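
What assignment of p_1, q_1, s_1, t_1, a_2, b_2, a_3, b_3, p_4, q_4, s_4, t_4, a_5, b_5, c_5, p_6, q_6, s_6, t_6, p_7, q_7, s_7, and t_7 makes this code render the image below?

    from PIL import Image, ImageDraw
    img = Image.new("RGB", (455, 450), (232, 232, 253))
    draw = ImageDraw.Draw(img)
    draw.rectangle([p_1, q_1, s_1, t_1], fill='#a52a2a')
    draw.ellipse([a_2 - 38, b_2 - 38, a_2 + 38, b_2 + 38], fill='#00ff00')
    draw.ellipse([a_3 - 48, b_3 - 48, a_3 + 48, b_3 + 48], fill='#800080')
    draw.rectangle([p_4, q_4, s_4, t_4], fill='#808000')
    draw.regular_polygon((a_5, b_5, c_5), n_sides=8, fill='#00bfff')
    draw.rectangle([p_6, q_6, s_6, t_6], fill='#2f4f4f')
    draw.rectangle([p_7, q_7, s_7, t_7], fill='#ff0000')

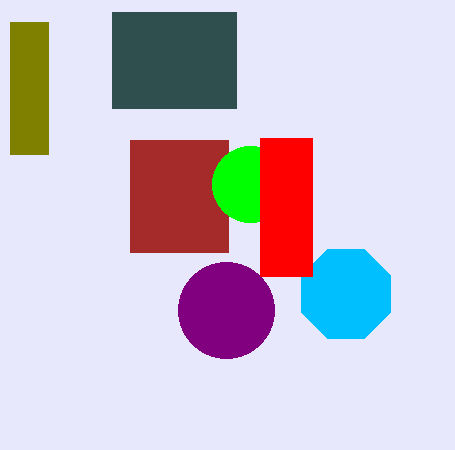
p_1 = 130
q_1 = 140
s_1 = 228
t_1 = 252
a_2 = 250
b_2 = 184
a_3 = 226
b_3 = 310
p_4 = 10
q_4 = 22
s_4 = 48
t_4 = 154
a_5 = 346
b_5 = 294
c_5 = 48
p_6 = 112
q_6 = 12
s_6 = 236
t_6 = 108
p_7 = 260
q_7 = 138
s_7 = 312
t_7 = 276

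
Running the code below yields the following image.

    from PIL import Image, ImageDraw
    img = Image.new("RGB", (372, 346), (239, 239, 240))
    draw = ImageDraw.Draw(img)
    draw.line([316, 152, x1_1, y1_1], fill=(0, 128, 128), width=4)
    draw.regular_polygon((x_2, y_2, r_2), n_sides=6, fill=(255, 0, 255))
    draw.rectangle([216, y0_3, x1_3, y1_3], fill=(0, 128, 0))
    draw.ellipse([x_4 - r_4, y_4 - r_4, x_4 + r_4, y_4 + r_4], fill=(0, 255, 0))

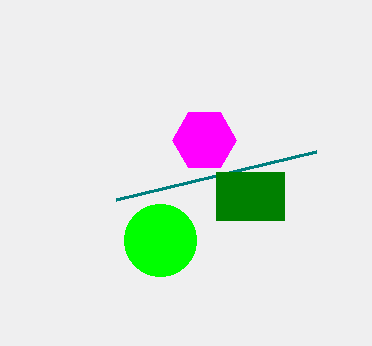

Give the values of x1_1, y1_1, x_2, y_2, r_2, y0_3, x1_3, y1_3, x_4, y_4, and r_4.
x1_1 = 116, y1_1 = 200, x_2 = 204, y_2 = 140, r_2 = 32, y0_3 = 172, x1_3 = 284, y1_3 = 220, x_4 = 160, y_4 = 240, r_4 = 36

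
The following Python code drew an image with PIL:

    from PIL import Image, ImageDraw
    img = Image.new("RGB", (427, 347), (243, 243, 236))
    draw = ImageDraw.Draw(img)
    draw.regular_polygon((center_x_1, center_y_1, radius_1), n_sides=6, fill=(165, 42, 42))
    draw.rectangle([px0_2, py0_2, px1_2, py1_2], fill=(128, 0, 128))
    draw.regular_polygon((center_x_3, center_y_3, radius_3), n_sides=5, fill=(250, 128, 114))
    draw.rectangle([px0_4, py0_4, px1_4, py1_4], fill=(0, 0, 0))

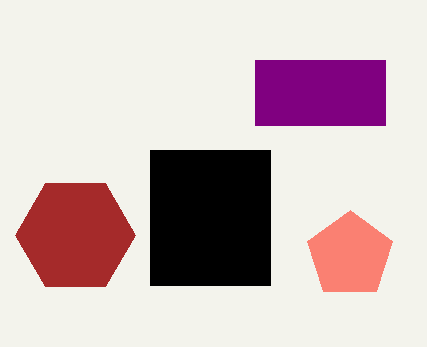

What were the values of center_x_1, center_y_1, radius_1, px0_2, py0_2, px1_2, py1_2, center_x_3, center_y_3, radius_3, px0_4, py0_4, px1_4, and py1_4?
center_x_1 = 75; center_y_1 = 235; radius_1 = 60; px0_2 = 255; py0_2 = 60; px1_2 = 385; py1_2 = 125; center_x_3 = 350; center_y_3 = 255; radius_3 = 45; px0_4 = 150; py0_4 = 150; px1_4 = 270; py1_4 = 285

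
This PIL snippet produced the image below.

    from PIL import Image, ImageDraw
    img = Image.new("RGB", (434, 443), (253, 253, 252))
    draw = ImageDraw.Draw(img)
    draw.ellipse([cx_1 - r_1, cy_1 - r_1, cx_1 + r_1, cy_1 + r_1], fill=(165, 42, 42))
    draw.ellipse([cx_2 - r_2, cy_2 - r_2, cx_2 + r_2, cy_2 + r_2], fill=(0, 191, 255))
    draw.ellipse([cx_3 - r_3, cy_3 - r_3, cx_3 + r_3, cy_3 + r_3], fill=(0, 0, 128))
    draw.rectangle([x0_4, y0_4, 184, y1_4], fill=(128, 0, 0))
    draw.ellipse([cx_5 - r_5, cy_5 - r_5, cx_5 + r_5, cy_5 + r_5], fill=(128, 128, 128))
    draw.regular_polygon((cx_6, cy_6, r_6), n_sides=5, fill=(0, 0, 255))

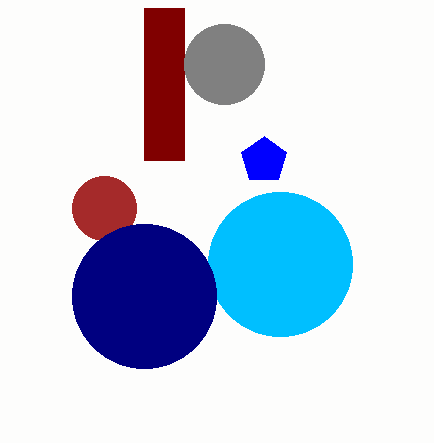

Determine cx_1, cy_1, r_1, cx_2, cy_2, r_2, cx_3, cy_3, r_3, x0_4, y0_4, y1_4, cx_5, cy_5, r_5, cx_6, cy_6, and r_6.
cx_1 = 104; cy_1 = 208; r_1 = 32; cx_2 = 280; cy_2 = 264; r_2 = 72; cx_3 = 144; cy_3 = 296; r_3 = 72; x0_4 = 144; y0_4 = 8; y1_4 = 160; cx_5 = 224; cy_5 = 64; r_5 = 40; cx_6 = 264; cy_6 = 160; r_6 = 24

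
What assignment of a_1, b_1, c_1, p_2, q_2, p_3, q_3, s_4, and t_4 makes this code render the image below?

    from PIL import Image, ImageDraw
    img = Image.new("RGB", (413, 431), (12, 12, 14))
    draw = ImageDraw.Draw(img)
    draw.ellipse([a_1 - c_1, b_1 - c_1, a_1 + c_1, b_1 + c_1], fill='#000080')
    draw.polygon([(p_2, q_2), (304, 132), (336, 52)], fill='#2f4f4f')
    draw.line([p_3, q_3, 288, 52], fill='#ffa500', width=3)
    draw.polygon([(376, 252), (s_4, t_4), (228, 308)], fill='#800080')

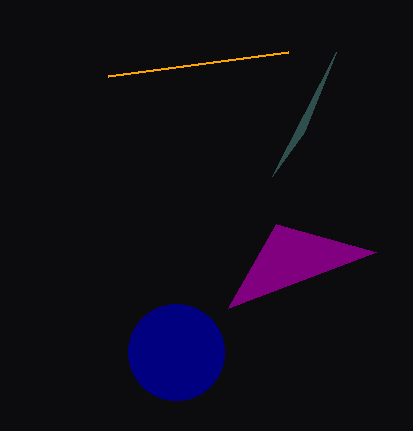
a_1 = 176, b_1 = 352, c_1 = 48, p_2 = 272, q_2 = 176, p_3 = 108, q_3 = 76, s_4 = 276, t_4 = 224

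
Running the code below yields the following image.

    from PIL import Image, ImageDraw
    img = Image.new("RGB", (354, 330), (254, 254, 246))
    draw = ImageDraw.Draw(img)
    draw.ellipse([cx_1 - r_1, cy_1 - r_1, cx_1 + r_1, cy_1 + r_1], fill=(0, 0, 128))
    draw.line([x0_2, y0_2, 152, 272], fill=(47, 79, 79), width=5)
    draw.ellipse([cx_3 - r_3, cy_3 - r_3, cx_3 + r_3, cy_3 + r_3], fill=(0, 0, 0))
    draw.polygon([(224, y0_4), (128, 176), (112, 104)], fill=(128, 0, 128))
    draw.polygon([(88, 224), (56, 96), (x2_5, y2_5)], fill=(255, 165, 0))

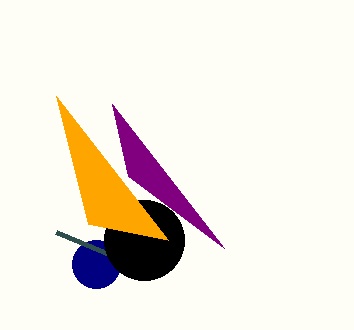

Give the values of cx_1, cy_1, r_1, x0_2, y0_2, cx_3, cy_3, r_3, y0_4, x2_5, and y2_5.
cx_1 = 96; cy_1 = 264; r_1 = 24; x0_2 = 56; y0_2 = 232; cx_3 = 144; cy_3 = 240; r_3 = 40; y0_4 = 248; x2_5 = 168; y2_5 = 240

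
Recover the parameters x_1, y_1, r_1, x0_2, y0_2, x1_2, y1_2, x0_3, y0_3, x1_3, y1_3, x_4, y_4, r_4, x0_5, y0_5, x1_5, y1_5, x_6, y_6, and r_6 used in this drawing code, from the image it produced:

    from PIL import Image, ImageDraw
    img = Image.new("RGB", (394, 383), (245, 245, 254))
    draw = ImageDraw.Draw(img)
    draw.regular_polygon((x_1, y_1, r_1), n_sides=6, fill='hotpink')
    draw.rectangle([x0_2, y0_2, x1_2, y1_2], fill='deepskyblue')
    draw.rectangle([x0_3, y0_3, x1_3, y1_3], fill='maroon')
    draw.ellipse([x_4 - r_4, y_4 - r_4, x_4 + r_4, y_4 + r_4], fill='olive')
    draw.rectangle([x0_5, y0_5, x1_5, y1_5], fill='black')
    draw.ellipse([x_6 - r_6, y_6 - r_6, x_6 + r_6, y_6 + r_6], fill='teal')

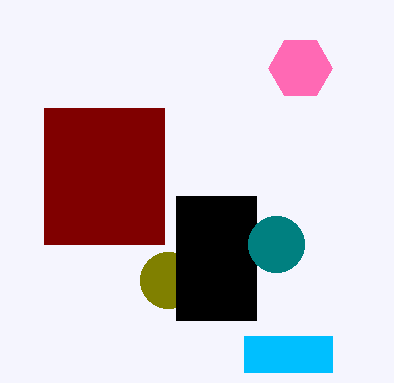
x_1 = 300, y_1 = 68, r_1 = 32, x0_2 = 244, y0_2 = 336, x1_2 = 332, y1_2 = 372, x0_3 = 44, y0_3 = 108, x1_3 = 164, y1_3 = 244, x_4 = 168, y_4 = 280, r_4 = 28, x0_5 = 176, y0_5 = 196, x1_5 = 256, y1_5 = 320, x_6 = 276, y_6 = 244, r_6 = 28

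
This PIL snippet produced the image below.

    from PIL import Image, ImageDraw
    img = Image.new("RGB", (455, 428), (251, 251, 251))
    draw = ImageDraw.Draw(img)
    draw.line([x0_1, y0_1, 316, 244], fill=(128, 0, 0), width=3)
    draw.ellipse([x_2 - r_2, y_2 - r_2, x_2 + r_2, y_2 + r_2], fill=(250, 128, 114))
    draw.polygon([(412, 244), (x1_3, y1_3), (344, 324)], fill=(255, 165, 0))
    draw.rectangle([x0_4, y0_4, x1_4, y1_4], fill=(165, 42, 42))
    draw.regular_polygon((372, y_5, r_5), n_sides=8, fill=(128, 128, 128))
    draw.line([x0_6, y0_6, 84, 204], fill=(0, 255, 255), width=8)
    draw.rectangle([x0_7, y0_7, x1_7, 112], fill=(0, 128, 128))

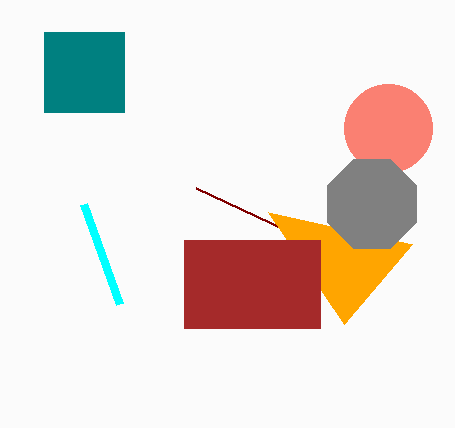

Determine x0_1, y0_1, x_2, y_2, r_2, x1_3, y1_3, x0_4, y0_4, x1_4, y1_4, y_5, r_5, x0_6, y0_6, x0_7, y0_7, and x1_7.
x0_1 = 196
y0_1 = 188
x_2 = 388
y_2 = 128
r_2 = 44
x1_3 = 268
y1_3 = 212
x0_4 = 184
y0_4 = 240
x1_4 = 320
y1_4 = 328
y_5 = 204
r_5 = 48
x0_6 = 120
y0_6 = 304
x0_7 = 44
y0_7 = 32
x1_7 = 124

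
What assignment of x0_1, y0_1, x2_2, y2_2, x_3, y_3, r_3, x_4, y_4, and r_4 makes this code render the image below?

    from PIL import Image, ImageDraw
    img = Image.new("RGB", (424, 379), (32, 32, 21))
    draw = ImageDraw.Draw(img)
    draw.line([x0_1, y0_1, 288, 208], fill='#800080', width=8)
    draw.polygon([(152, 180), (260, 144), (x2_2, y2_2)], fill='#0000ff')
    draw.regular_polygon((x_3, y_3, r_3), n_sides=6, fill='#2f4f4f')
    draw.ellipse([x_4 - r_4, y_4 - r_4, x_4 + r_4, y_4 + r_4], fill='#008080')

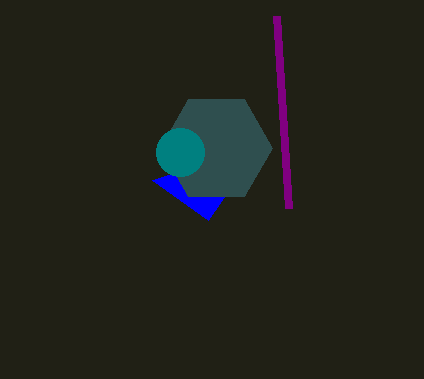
x0_1 = 276
y0_1 = 16
x2_2 = 208
y2_2 = 220
x_3 = 216
y_3 = 148
r_3 = 56
x_4 = 180
y_4 = 152
r_4 = 24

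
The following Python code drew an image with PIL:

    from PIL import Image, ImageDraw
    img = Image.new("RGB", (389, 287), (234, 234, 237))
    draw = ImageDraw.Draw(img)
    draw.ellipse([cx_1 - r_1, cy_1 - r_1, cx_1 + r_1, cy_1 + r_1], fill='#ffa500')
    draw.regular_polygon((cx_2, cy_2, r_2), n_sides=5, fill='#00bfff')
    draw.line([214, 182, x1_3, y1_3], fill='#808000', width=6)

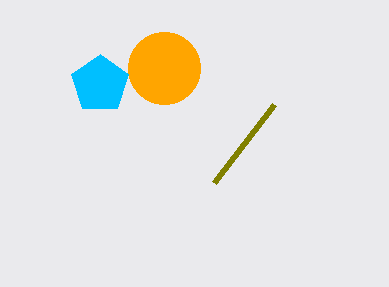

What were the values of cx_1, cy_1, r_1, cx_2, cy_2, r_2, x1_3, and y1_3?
cx_1 = 164; cy_1 = 68; r_1 = 36; cx_2 = 100; cy_2 = 84; r_2 = 30; x1_3 = 274; y1_3 = 104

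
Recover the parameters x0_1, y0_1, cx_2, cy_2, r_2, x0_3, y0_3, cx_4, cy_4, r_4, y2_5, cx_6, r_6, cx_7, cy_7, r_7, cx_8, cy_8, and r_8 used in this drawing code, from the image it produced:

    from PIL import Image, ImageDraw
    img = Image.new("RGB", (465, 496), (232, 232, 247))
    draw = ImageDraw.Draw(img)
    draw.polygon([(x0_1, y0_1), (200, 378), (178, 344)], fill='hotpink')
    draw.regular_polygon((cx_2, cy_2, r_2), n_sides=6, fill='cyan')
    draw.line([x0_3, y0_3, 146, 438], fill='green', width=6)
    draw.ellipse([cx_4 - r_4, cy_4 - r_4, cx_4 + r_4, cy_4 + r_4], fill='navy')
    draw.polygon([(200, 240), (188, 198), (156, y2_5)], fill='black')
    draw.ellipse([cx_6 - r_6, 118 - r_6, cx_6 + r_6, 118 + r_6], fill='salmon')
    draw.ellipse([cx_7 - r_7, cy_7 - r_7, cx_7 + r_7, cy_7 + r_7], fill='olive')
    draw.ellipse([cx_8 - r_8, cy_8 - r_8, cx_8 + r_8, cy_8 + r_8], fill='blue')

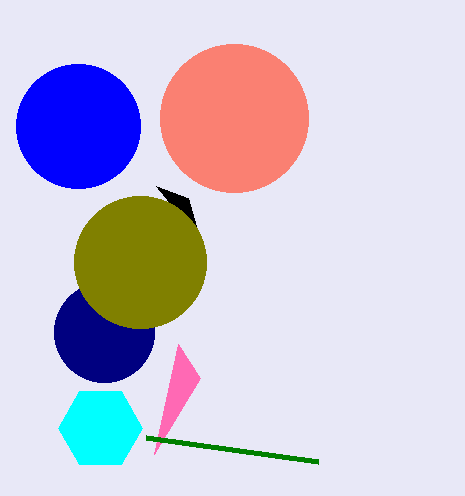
x0_1 = 154; y0_1 = 454; cx_2 = 100; cy_2 = 428; r_2 = 42; x0_3 = 318; y0_3 = 462; cx_4 = 104; cy_4 = 332; r_4 = 50; y2_5 = 186; cx_6 = 234; r_6 = 74; cx_7 = 140; cy_7 = 262; r_7 = 66; cx_8 = 78; cy_8 = 126; r_8 = 62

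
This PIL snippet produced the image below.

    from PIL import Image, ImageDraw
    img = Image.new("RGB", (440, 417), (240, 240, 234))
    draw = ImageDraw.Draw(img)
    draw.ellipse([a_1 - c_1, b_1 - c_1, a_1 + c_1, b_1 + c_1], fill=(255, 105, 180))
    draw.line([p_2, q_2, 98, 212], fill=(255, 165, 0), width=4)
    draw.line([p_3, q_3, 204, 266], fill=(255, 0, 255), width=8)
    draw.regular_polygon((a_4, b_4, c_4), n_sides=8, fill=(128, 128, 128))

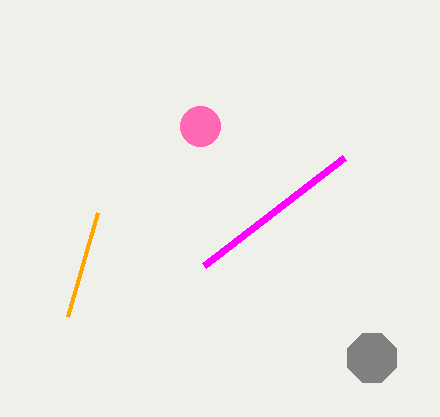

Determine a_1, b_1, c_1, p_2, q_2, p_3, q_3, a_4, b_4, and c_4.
a_1 = 200; b_1 = 126; c_1 = 20; p_2 = 68; q_2 = 316; p_3 = 344; q_3 = 158; a_4 = 372; b_4 = 358; c_4 = 26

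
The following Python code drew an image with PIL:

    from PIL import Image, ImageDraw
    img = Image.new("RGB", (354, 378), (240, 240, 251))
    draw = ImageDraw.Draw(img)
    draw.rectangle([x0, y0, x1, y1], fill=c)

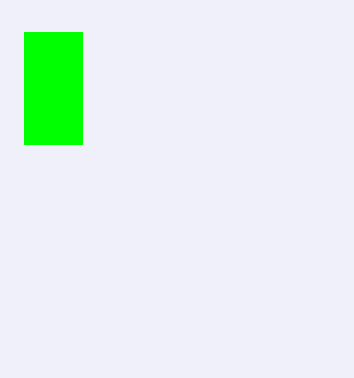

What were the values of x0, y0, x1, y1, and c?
x0 = 24; y0 = 32; x1 = 82; y1 = 144; c = 'lime'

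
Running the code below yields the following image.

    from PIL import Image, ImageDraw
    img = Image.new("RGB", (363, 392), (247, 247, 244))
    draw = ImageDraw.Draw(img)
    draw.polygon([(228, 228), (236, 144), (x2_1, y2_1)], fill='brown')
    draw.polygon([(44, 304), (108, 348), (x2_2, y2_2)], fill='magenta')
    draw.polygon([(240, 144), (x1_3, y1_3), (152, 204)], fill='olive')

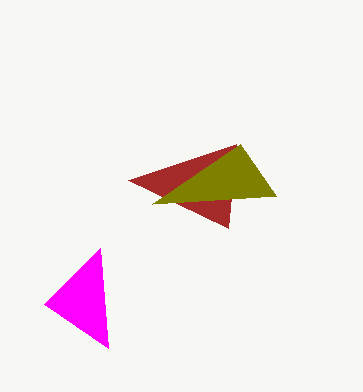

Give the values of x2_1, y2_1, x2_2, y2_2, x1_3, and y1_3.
x2_1 = 128
y2_1 = 180
x2_2 = 100
y2_2 = 248
x1_3 = 276
y1_3 = 196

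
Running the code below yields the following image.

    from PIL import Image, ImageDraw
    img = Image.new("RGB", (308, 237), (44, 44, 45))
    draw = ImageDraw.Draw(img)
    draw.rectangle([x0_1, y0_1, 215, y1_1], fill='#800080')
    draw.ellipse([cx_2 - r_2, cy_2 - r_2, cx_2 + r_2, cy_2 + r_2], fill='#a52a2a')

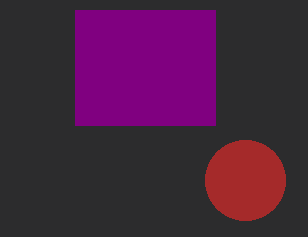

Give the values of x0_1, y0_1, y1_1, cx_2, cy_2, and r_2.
x0_1 = 75, y0_1 = 10, y1_1 = 125, cx_2 = 245, cy_2 = 180, r_2 = 40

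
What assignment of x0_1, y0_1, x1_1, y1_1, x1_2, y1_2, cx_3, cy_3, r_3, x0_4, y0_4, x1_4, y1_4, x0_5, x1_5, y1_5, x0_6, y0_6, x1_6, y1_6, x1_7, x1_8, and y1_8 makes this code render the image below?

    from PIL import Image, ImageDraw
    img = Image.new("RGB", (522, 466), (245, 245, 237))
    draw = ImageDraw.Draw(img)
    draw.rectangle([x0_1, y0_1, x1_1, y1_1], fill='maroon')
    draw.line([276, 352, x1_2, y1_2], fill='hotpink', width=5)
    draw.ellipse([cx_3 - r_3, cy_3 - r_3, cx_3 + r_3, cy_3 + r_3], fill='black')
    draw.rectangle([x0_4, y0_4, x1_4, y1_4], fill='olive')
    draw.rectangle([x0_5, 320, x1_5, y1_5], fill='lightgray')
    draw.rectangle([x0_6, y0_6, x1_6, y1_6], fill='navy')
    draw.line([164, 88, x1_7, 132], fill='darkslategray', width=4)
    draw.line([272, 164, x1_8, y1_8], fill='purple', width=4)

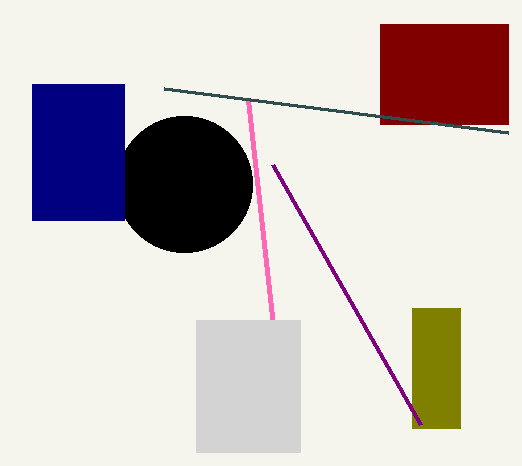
x0_1 = 380, y0_1 = 24, x1_1 = 508, y1_1 = 124, x1_2 = 248, y1_2 = 100, cx_3 = 184, cy_3 = 184, r_3 = 68, x0_4 = 412, y0_4 = 308, x1_4 = 460, y1_4 = 428, x0_5 = 196, x1_5 = 300, y1_5 = 452, x0_6 = 32, y0_6 = 84, x1_6 = 124, y1_6 = 220, x1_7 = 508, x1_8 = 420, y1_8 = 424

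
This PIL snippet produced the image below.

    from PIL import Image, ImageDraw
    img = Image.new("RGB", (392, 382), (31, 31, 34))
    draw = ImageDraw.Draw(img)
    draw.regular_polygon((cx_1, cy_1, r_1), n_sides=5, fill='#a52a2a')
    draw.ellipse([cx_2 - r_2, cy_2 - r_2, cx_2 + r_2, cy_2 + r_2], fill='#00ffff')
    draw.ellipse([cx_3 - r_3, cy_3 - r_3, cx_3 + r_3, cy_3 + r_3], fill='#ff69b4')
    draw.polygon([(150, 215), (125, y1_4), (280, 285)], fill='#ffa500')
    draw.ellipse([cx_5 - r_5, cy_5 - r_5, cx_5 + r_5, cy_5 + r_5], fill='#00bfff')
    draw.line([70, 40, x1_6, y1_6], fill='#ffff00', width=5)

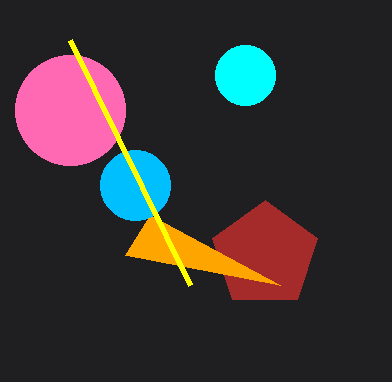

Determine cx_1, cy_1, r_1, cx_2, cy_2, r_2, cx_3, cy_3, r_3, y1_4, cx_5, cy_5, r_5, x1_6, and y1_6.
cx_1 = 265; cy_1 = 255; r_1 = 55; cx_2 = 245; cy_2 = 75; r_2 = 30; cx_3 = 70; cy_3 = 110; r_3 = 55; y1_4 = 255; cx_5 = 135; cy_5 = 185; r_5 = 35; x1_6 = 190; y1_6 = 285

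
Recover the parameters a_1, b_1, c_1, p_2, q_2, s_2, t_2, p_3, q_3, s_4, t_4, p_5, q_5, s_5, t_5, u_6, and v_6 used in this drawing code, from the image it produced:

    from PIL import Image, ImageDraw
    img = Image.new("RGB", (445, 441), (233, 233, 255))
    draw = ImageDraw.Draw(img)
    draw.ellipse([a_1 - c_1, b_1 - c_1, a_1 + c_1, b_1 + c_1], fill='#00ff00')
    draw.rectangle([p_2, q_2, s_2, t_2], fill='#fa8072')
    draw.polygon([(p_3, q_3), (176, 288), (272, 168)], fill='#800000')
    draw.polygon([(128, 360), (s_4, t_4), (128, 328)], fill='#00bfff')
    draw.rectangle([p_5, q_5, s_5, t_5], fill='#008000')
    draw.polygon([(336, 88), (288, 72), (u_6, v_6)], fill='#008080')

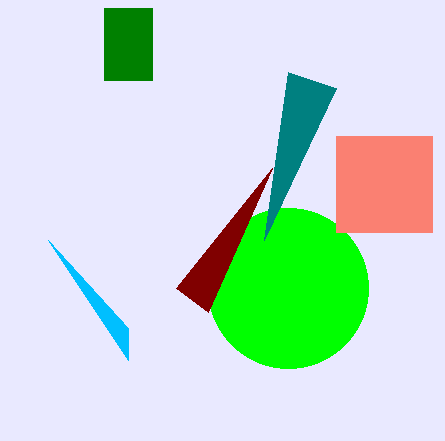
a_1 = 288; b_1 = 288; c_1 = 80; p_2 = 336; q_2 = 136; s_2 = 432; t_2 = 232; p_3 = 208; q_3 = 312; s_4 = 48; t_4 = 240; p_5 = 104; q_5 = 8; s_5 = 152; t_5 = 80; u_6 = 264; v_6 = 240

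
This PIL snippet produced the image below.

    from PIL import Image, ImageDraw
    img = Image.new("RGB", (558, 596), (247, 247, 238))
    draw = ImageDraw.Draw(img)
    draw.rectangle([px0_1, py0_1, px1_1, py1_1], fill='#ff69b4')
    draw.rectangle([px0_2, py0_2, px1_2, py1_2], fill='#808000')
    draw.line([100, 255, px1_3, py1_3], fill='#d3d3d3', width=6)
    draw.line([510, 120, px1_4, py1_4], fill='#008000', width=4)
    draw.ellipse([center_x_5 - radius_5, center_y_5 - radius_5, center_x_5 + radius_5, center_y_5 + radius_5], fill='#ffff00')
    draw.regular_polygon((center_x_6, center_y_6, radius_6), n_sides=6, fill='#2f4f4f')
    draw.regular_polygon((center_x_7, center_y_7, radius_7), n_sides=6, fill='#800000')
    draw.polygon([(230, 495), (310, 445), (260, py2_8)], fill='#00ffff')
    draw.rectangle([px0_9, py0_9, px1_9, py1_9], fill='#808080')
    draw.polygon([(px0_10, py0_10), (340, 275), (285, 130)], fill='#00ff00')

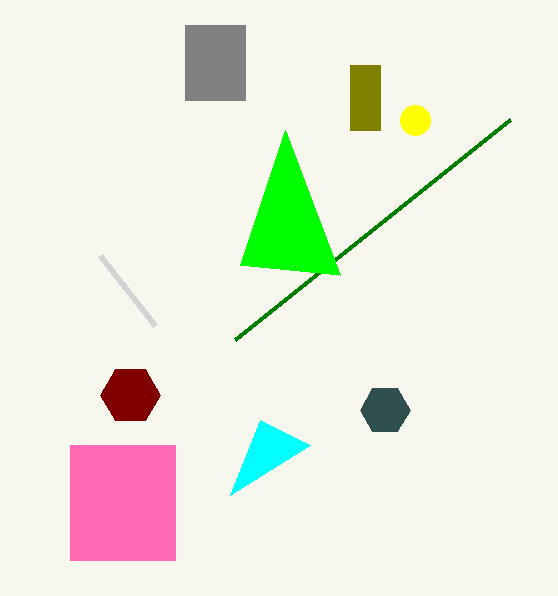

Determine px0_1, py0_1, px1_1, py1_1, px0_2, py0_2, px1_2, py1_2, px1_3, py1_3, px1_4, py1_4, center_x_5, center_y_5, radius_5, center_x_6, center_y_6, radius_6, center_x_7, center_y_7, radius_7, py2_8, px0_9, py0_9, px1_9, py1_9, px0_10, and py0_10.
px0_1 = 70, py0_1 = 445, px1_1 = 175, py1_1 = 560, px0_2 = 350, py0_2 = 65, px1_2 = 380, py1_2 = 130, px1_3 = 155, py1_3 = 325, px1_4 = 235, py1_4 = 340, center_x_5 = 415, center_y_5 = 120, radius_5 = 15, center_x_6 = 385, center_y_6 = 410, radius_6 = 25, center_x_7 = 130, center_y_7 = 395, radius_7 = 30, py2_8 = 420, px0_9 = 185, py0_9 = 25, px1_9 = 245, py1_9 = 100, px0_10 = 240, py0_10 = 265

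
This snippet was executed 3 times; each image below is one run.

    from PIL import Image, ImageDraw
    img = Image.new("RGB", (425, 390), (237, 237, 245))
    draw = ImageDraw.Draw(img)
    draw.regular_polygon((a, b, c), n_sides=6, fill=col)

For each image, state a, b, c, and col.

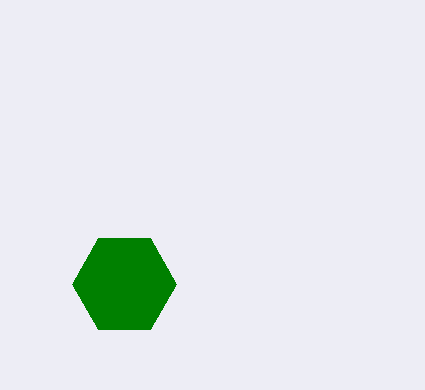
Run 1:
a = 124, b = 284, c = 52, col = 'green'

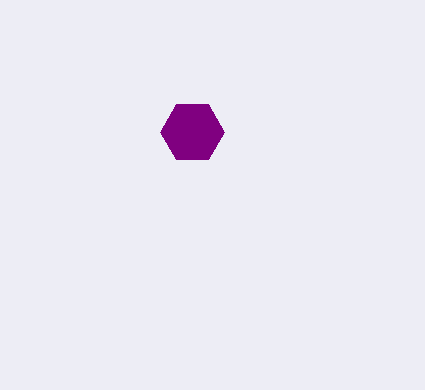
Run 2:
a = 192
b = 132
c = 32
col = 'purple'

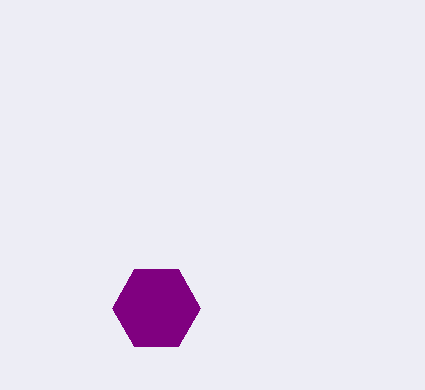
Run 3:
a = 156
b = 308
c = 44
col = 'purple'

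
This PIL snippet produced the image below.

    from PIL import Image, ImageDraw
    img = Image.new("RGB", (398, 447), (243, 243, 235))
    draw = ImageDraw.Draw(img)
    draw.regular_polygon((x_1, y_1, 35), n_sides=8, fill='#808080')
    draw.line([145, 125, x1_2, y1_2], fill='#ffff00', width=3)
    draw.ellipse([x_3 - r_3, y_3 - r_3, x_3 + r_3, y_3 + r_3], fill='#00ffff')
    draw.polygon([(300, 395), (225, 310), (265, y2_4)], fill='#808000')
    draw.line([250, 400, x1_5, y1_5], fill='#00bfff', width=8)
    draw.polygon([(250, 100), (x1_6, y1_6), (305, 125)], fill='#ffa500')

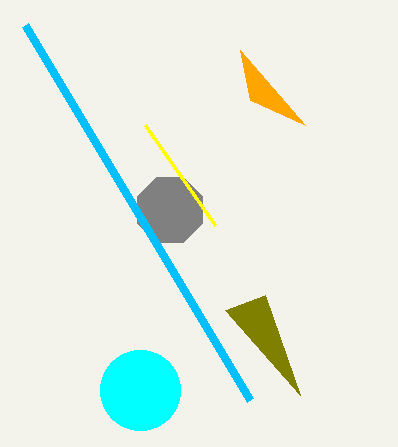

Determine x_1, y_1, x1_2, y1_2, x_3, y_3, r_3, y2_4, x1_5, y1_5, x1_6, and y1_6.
x_1 = 170, y_1 = 210, x1_2 = 215, y1_2 = 225, x_3 = 140, y_3 = 390, r_3 = 40, y2_4 = 295, x1_5 = 25, y1_5 = 25, x1_6 = 240, y1_6 = 50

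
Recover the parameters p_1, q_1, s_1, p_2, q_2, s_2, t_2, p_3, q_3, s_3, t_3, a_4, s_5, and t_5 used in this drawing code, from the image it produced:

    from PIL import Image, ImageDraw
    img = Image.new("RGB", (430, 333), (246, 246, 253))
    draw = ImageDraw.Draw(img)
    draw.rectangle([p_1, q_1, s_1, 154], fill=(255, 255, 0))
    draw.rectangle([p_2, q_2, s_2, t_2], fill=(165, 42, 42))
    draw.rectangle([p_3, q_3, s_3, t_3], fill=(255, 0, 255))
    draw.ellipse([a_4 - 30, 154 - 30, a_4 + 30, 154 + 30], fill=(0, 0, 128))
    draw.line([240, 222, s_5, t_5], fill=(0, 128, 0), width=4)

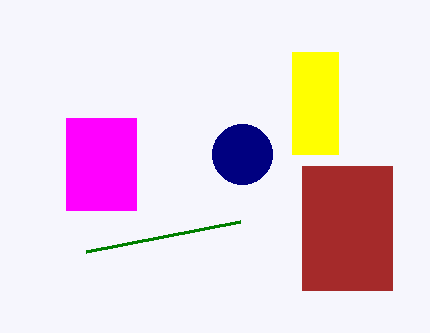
p_1 = 292
q_1 = 52
s_1 = 338
p_2 = 302
q_2 = 166
s_2 = 392
t_2 = 290
p_3 = 66
q_3 = 118
s_3 = 136
t_3 = 210
a_4 = 242
s_5 = 86
t_5 = 252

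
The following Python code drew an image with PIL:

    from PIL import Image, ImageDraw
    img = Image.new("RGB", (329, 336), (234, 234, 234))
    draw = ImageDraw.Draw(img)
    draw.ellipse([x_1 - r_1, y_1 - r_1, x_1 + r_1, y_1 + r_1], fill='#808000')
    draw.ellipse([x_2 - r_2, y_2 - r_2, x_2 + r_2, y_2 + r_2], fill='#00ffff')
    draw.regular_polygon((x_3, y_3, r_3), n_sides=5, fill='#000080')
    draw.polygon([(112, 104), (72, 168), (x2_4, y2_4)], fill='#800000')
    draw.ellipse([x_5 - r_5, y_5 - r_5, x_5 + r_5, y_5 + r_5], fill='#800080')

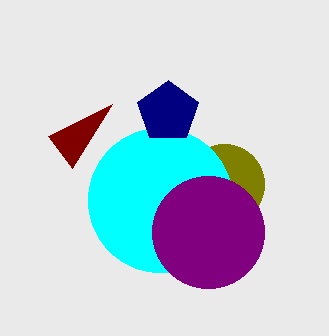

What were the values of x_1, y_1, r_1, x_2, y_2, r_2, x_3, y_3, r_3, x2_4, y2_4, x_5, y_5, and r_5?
x_1 = 224; y_1 = 184; r_1 = 40; x_2 = 160; y_2 = 200; r_2 = 72; x_3 = 168; y_3 = 112; r_3 = 32; x2_4 = 48; y2_4 = 136; x_5 = 208; y_5 = 232; r_5 = 56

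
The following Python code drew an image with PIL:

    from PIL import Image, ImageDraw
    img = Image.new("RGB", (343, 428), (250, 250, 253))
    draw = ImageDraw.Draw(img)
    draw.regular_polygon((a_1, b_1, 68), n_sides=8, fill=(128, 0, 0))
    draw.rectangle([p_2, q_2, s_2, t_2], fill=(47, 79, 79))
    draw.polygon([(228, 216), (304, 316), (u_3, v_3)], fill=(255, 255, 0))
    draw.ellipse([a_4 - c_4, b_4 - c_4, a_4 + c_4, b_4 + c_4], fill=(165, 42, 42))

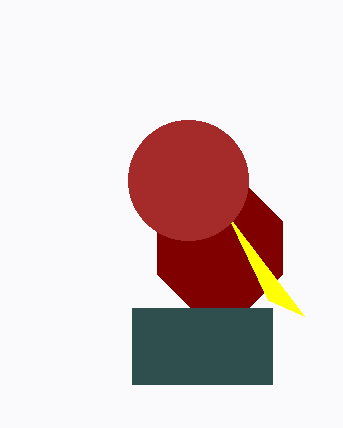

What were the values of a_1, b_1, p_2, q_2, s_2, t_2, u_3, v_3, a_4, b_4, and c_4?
a_1 = 220, b_1 = 248, p_2 = 132, q_2 = 308, s_2 = 272, t_2 = 384, u_3 = 268, v_3 = 300, a_4 = 188, b_4 = 180, c_4 = 60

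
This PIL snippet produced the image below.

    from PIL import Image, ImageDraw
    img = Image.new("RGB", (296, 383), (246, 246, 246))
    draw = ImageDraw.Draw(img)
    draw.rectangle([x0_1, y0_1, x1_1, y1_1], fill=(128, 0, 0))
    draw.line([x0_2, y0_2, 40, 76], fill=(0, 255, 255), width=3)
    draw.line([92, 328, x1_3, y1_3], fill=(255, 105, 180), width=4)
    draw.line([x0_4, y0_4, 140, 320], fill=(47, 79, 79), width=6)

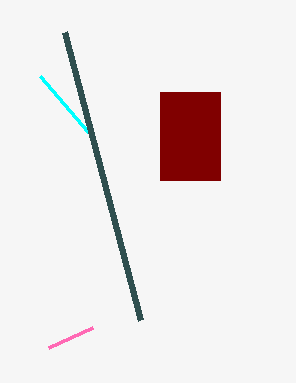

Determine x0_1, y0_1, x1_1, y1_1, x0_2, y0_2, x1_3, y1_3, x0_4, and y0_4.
x0_1 = 160
y0_1 = 92
x1_1 = 220
y1_1 = 180
x0_2 = 88
y0_2 = 132
x1_3 = 48
y1_3 = 348
x0_4 = 64
y0_4 = 32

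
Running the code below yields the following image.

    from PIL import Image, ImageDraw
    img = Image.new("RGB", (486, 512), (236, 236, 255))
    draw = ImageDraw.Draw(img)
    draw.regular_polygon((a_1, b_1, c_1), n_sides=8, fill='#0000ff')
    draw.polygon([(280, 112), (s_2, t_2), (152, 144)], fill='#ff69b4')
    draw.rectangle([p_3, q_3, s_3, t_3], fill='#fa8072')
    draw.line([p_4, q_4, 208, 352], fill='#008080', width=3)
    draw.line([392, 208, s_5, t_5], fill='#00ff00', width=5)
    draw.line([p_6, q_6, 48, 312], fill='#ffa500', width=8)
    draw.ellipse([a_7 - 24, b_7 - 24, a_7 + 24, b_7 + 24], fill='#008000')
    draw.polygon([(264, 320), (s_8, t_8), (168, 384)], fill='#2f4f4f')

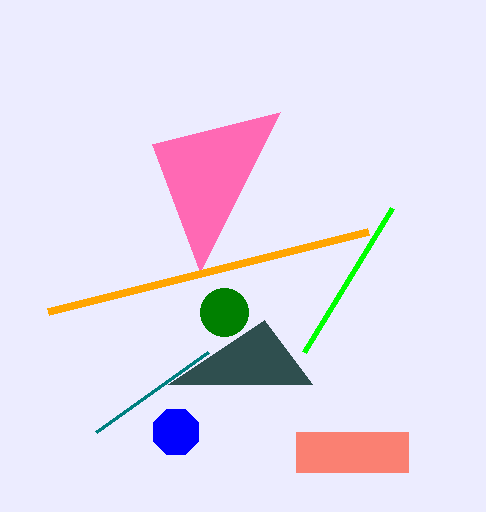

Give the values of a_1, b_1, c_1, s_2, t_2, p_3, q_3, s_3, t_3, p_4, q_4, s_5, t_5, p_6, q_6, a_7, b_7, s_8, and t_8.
a_1 = 176
b_1 = 432
c_1 = 24
s_2 = 200
t_2 = 272
p_3 = 296
q_3 = 432
s_3 = 408
t_3 = 472
p_4 = 96
q_4 = 432
s_5 = 304
t_5 = 352
p_6 = 368
q_6 = 232
a_7 = 224
b_7 = 312
s_8 = 312
t_8 = 384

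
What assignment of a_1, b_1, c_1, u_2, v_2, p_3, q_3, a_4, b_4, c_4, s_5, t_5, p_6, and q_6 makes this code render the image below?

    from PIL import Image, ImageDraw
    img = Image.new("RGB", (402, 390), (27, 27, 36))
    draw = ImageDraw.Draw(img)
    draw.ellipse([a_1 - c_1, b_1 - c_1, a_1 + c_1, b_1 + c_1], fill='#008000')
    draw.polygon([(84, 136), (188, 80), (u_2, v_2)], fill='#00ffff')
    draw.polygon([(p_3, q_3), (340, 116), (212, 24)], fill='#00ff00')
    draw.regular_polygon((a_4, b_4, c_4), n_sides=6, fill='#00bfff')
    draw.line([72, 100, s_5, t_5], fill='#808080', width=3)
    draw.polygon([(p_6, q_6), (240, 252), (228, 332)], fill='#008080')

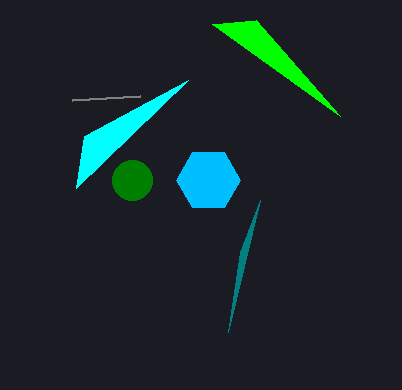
a_1 = 132, b_1 = 180, c_1 = 20, u_2 = 76, v_2 = 188, p_3 = 256, q_3 = 20, a_4 = 208, b_4 = 180, c_4 = 32, s_5 = 140, t_5 = 96, p_6 = 260, q_6 = 200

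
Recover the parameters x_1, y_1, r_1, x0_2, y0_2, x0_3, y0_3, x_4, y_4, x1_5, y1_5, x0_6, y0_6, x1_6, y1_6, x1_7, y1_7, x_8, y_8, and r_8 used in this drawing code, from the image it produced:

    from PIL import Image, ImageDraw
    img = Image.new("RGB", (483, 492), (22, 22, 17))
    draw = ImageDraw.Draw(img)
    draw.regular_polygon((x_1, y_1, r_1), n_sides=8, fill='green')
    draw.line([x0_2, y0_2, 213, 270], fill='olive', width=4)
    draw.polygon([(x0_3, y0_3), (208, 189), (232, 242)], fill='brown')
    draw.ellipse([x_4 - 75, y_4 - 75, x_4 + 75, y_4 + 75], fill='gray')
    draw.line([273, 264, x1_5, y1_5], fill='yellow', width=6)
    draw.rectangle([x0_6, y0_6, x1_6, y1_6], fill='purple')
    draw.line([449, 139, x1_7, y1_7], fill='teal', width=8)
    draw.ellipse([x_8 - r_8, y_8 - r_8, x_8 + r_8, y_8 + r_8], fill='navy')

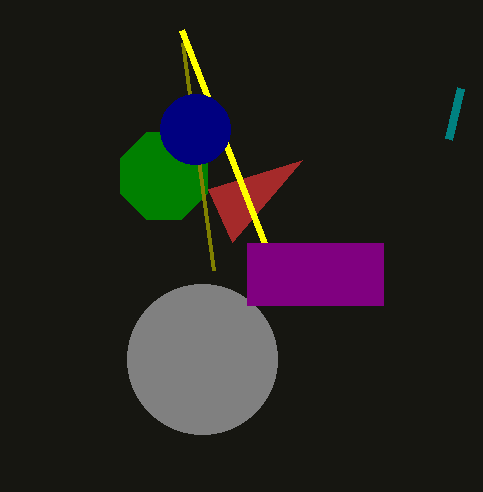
x_1 = 164, y_1 = 176, r_1 = 47, x0_2 = 182, y0_2 = 43, x0_3 = 302, y0_3 = 160, x_4 = 202, y_4 = 359, x1_5 = 182, y1_5 = 30, x0_6 = 247, y0_6 = 243, x1_6 = 383, y1_6 = 305, x1_7 = 461, y1_7 = 88, x_8 = 195, y_8 = 129, r_8 = 35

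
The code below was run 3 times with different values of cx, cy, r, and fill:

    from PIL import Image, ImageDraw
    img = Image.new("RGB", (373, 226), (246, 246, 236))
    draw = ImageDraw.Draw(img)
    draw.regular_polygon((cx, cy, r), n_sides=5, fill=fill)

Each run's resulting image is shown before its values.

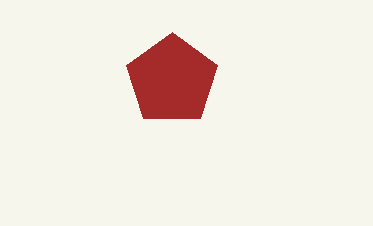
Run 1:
cx = 172, cy = 80, r = 48, fill = 'brown'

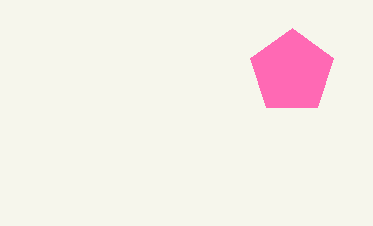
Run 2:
cx = 292, cy = 72, r = 44, fill = 'hotpink'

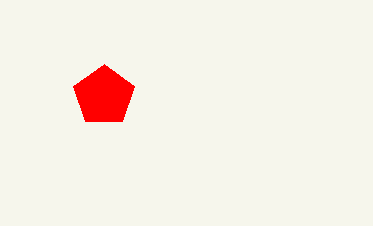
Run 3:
cx = 104, cy = 96, r = 32, fill = 'red'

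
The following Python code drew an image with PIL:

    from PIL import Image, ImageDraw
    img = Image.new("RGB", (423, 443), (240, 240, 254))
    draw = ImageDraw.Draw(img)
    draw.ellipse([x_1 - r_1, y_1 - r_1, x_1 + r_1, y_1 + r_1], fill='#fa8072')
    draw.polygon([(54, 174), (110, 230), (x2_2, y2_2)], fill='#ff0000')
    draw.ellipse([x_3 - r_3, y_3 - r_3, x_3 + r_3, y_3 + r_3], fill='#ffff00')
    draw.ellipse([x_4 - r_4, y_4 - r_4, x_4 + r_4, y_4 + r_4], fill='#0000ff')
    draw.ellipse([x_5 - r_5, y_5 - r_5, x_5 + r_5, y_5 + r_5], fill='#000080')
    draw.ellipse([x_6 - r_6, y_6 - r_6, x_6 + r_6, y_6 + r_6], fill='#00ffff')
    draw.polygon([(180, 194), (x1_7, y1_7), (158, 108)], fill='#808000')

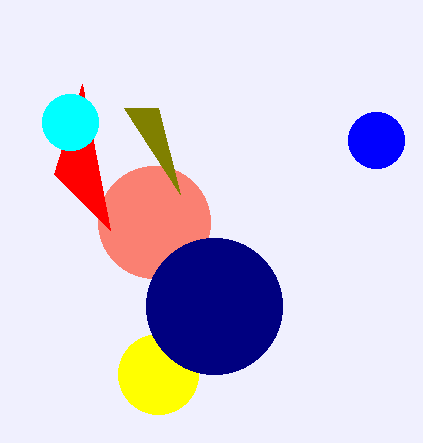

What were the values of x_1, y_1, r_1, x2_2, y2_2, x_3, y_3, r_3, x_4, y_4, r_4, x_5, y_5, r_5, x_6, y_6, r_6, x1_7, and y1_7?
x_1 = 154; y_1 = 222; r_1 = 56; x2_2 = 82; y2_2 = 84; x_3 = 158; y_3 = 374; r_3 = 40; x_4 = 376; y_4 = 140; r_4 = 28; x_5 = 214; y_5 = 306; r_5 = 68; x_6 = 70; y_6 = 122; r_6 = 28; x1_7 = 124; y1_7 = 108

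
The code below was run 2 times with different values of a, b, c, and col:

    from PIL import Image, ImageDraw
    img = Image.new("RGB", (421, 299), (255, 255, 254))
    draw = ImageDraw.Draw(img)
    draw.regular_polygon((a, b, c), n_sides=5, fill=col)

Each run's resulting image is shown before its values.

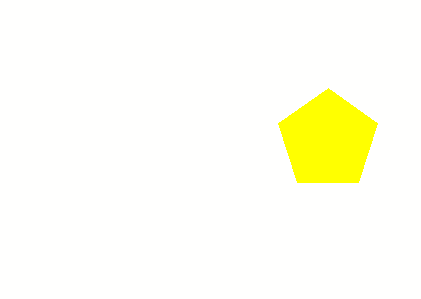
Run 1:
a = 328
b = 140
c = 52
col = 'yellow'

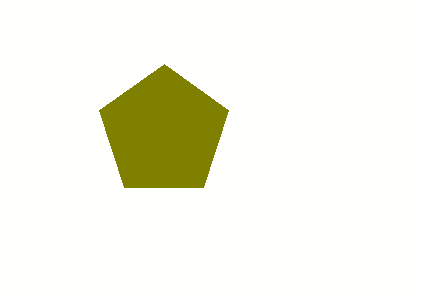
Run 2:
a = 164; b = 132; c = 68; col = 'olive'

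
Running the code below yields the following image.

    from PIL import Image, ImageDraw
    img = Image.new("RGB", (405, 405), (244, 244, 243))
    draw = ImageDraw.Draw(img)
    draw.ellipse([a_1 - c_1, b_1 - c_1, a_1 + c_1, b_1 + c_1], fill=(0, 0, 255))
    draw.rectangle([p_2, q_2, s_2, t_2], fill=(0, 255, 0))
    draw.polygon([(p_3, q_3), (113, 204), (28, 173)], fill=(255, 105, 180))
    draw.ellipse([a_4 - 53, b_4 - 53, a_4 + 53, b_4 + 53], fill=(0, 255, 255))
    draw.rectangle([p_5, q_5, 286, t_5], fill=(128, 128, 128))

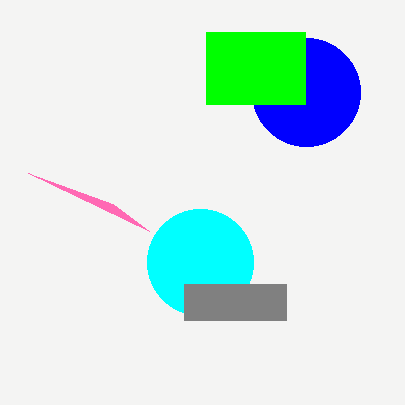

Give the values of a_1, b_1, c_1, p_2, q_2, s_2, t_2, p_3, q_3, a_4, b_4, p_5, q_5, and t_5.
a_1 = 306
b_1 = 92
c_1 = 54
p_2 = 206
q_2 = 32
s_2 = 305
t_2 = 104
p_3 = 149
q_3 = 231
a_4 = 200
b_4 = 262
p_5 = 184
q_5 = 284
t_5 = 320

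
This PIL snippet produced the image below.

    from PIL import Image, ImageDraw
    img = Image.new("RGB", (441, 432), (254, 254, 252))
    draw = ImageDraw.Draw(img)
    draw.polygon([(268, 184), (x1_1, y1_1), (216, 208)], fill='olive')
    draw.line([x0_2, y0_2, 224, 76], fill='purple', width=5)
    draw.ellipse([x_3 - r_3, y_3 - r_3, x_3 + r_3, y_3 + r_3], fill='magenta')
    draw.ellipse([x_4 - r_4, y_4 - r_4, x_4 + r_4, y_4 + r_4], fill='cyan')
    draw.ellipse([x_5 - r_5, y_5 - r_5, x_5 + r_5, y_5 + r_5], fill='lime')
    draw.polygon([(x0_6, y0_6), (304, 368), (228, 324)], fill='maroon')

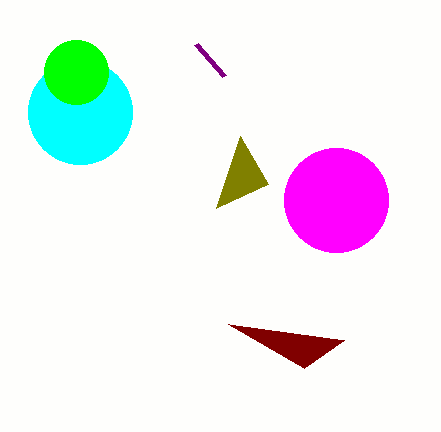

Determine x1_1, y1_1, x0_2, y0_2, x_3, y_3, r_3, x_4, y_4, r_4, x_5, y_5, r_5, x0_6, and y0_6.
x1_1 = 240
y1_1 = 136
x0_2 = 196
y0_2 = 44
x_3 = 336
y_3 = 200
r_3 = 52
x_4 = 80
y_4 = 112
r_4 = 52
x_5 = 76
y_5 = 72
r_5 = 32
x0_6 = 344
y0_6 = 340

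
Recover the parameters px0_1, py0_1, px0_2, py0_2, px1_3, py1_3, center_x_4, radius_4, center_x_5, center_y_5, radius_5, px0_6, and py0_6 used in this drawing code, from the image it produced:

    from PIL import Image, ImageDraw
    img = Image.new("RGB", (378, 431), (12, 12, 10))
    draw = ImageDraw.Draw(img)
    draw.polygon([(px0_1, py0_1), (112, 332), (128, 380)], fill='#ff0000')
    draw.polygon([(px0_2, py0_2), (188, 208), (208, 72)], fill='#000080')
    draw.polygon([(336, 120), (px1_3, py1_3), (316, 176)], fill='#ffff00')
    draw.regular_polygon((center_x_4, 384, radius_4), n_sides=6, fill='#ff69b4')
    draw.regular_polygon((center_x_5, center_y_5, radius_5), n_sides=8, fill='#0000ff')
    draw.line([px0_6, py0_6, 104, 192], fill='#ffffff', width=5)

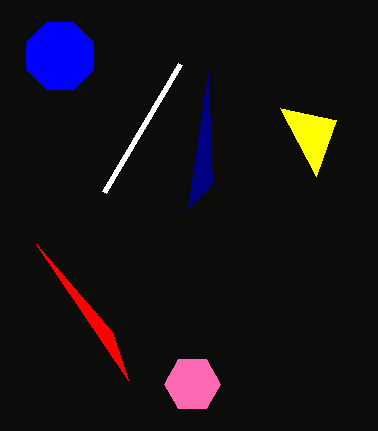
px0_1 = 36
py0_1 = 244
px0_2 = 212
py0_2 = 184
px1_3 = 280
py1_3 = 108
center_x_4 = 192
radius_4 = 28
center_x_5 = 60
center_y_5 = 56
radius_5 = 36
px0_6 = 180
py0_6 = 64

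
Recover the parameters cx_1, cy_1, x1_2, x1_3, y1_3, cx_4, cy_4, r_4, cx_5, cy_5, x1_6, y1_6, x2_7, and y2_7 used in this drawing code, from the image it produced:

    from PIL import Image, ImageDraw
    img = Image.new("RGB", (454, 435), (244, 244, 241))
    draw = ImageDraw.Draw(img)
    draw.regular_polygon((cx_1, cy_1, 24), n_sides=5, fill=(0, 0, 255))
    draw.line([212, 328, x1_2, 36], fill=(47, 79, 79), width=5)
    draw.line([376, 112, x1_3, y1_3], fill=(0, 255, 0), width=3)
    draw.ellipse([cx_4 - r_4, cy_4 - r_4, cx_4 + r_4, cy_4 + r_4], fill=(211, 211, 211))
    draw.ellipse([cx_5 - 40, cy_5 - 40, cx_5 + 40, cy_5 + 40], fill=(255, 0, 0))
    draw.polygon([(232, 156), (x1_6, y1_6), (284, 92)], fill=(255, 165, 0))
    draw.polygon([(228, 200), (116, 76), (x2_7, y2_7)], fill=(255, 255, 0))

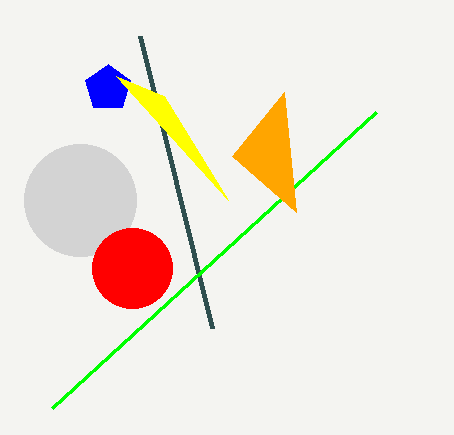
cx_1 = 108
cy_1 = 88
x1_2 = 140
x1_3 = 52
y1_3 = 408
cx_4 = 80
cy_4 = 200
r_4 = 56
cx_5 = 132
cy_5 = 268
x1_6 = 296
y1_6 = 212
x2_7 = 164
y2_7 = 96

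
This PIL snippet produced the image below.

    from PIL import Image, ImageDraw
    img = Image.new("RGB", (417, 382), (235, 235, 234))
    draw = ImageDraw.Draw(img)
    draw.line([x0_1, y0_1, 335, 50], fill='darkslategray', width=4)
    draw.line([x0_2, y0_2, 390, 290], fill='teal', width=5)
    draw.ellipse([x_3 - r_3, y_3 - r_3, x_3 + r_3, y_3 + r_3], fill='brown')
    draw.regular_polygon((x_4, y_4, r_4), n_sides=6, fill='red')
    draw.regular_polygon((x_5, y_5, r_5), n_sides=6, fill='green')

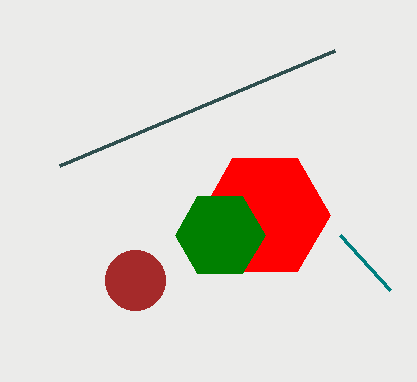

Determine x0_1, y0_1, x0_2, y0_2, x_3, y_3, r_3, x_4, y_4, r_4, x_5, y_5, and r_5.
x0_1 = 60
y0_1 = 165
x0_2 = 340
y0_2 = 235
x_3 = 135
y_3 = 280
r_3 = 30
x_4 = 265
y_4 = 215
r_4 = 65
x_5 = 220
y_5 = 235
r_5 = 45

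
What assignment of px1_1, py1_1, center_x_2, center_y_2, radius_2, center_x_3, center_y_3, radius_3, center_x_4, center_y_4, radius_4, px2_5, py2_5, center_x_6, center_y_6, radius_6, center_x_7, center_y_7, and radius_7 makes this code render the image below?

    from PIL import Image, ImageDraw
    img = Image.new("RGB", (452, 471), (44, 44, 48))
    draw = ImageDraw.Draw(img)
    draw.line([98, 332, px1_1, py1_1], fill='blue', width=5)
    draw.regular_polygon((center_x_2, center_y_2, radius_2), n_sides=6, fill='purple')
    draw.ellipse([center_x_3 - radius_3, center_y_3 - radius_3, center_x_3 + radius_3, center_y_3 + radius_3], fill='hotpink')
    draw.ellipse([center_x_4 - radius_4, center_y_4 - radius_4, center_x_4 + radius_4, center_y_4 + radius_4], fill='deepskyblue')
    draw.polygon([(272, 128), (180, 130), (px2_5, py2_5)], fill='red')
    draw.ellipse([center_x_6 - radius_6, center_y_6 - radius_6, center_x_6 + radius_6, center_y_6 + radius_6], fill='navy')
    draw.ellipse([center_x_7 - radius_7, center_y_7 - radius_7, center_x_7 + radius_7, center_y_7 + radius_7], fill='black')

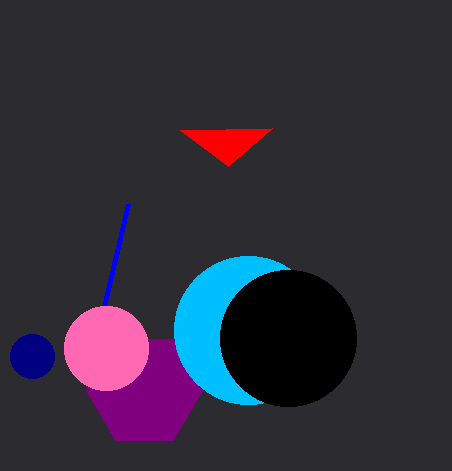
px1_1 = 128
py1_1 = 204
center_x_2 = 144
center_y_2 = 390
radius_2 = 58
center_x_3 = 106
center_y_3 = 348
radius_3 = 42
center_x_4 = 248
center_y_4 = 330
radius_4 = 74
px2_5 = 228
py2_5 = 166
center_x_6 = 32
center_y_6 = 356
radius_6 = 22
center_x_7 = 288
center_y_7 = 338
radius_7 = 68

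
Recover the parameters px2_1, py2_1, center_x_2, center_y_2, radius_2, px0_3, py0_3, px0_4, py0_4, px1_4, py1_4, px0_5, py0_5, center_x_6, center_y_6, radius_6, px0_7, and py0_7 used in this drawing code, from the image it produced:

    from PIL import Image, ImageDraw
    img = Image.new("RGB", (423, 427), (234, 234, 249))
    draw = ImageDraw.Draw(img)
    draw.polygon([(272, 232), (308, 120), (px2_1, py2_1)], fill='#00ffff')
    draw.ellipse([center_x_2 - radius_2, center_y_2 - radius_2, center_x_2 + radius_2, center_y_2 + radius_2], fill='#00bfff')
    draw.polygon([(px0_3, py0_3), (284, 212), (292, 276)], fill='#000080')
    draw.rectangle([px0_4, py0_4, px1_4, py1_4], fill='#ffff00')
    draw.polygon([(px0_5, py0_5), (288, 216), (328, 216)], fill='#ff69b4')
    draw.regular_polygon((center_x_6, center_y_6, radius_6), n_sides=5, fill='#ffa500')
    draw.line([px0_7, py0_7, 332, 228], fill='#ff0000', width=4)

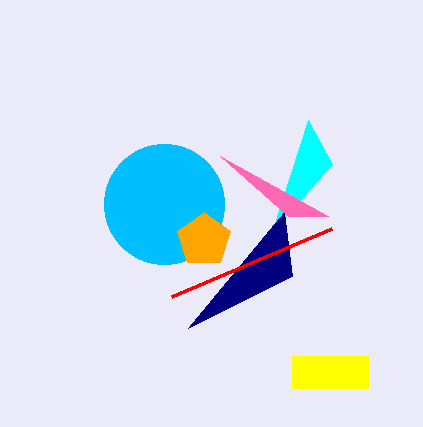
px2_1 = 332; py2_1 = 164; center_x_2 = 164; center_y_2 = 204; radius_2 = 60; px0_3 = 188; py0_3 = 328; px0_4 = 292; py0_4 = 356; px1_4 = 368; py1_4 = 388; px0_5 = 220; py0_5 = 156; center_x_6 = 204; center_y_6 = 240; radius_6 = 28; px0_7 = 172; py0_7 = 296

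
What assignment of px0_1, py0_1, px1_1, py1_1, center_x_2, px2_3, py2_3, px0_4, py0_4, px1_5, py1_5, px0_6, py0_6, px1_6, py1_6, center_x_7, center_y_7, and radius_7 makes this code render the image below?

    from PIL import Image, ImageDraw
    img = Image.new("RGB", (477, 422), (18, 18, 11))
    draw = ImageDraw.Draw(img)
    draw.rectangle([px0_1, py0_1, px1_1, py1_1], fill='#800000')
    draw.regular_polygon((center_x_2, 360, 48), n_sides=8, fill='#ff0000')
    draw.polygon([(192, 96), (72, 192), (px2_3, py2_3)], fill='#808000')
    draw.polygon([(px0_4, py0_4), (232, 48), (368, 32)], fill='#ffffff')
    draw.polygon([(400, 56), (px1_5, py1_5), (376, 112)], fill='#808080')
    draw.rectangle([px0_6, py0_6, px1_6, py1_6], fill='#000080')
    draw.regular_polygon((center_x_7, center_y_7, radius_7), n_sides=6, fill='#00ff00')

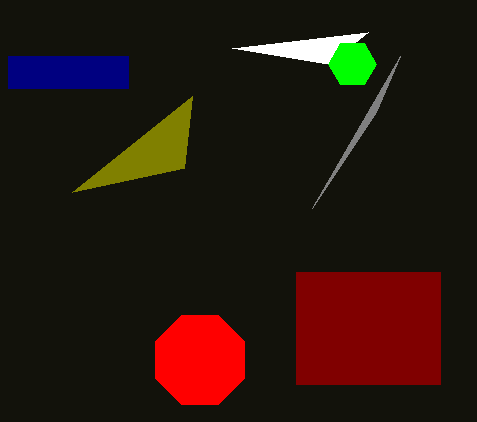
px0_1 = 296
py0_1 = 272
px1_1 = 440
py1_1 = 384
center_x_2 = 200
px2_3 = 184
py2_3 = 168
px0_4 = 328
py0_4 = 64
px1_5 = 312
py1_5 = 208
px0_6 = 8
py0_6 = 56
px1_6 = 128
py1_6 = 88
center_x_7 = 352
center_y_7 = 64
radius_7 = 24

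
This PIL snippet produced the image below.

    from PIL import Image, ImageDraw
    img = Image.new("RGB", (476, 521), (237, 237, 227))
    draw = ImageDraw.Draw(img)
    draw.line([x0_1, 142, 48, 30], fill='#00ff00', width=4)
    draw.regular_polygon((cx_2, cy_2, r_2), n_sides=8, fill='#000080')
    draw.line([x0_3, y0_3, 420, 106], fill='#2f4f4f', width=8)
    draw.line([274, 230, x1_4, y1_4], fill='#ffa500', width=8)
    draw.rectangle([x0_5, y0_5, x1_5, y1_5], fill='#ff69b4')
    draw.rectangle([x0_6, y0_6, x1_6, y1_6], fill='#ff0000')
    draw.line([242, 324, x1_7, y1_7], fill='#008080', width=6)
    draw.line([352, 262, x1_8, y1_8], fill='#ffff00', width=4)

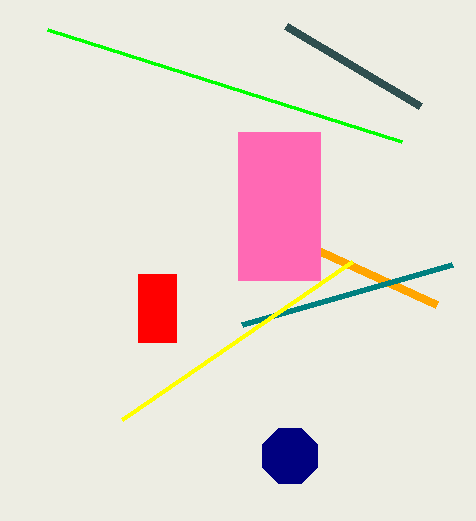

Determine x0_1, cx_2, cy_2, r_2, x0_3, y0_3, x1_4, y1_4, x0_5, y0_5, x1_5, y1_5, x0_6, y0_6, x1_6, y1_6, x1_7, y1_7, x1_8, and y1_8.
x0_1 = 402
cx_2 = 290
cy_2 = 456
r_2 = 30
x0_3 = 286
y0_3 = 26
x1_4 = 436
y1_4 = 304
x0_5 = 238
y0_5 = 132
x1_5 = 320
y1_5 = 280
x0_6 = 138
y0_6 = 274
x1_6 = 176
y1_6 = 342
x1_7 = 452
y1_7 = 264
x1_8 = 122
y1_8 = 420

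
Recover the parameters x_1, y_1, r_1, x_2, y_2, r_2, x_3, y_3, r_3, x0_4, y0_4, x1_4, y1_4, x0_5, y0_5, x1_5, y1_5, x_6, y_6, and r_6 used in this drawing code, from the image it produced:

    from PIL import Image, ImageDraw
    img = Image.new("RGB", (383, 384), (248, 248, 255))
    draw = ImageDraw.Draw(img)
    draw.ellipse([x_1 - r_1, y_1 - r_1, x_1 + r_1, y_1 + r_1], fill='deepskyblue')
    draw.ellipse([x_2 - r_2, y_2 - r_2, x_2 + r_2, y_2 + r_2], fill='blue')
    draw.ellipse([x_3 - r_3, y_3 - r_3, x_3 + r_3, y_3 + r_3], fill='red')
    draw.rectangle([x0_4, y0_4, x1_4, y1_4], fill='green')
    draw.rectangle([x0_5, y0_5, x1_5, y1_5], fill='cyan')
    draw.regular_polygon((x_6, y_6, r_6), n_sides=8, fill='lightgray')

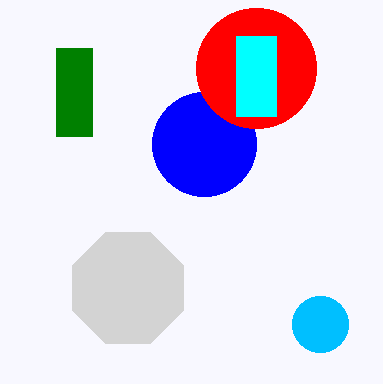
x_1 = 320, y_1 = 324, r_1 = 28, x_2 = 204, y_2 = 144, r_2 = 52, x_3 = 256, y_3 = 68, r_3 = 60, x0_4 = 56, y0_4 = 48, x1_4 = 92, y1_4 = 136, x0_5 = 236, y0_5 = 36, x1_5 = 276, y1_5 = 116, x_6 = 128, y_6 = 288, r_6 = 60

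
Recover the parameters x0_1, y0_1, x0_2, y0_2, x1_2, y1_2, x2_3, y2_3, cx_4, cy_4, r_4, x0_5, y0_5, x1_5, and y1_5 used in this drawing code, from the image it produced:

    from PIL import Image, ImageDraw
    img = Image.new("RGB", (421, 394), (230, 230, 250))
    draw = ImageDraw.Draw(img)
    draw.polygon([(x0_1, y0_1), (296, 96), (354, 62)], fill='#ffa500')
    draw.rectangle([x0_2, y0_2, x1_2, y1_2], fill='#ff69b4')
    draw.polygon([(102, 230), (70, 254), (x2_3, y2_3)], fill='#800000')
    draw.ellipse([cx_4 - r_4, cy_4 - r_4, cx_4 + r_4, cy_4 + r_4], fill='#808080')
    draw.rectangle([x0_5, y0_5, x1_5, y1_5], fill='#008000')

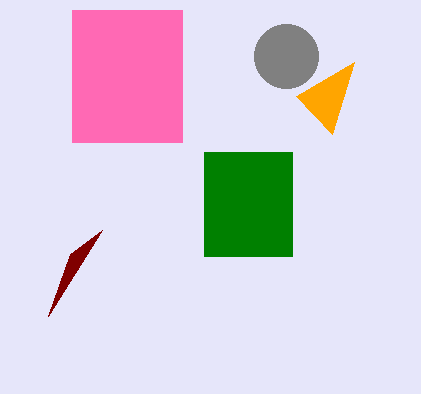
x0_1 = 332; y0_1 = 134; x0_2 = 72; y0_2 = 10; x1_2 = 182; y1_2 = 142; x2_3 = 48; y2_3 = 316; cx_4 = 286; cy_4 = 56; r_4 = 32; x0_5 = 204; y0_5 = 152; x1_5 = 292; y1_5 = 256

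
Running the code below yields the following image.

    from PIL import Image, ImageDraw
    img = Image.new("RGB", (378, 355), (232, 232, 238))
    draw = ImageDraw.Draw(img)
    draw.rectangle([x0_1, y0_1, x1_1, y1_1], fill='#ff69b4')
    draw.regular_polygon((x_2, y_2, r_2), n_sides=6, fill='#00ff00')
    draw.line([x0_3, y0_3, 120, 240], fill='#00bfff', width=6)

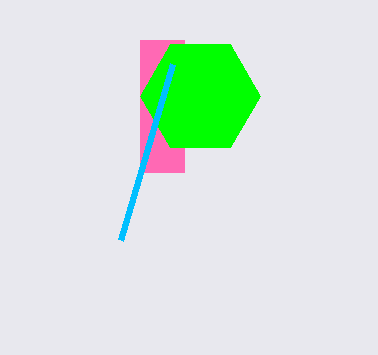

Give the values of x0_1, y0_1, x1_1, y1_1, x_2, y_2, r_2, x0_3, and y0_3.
x0_1 = 140, y0_1 = 40, x1_1 = 184, y1_1 = 172, x_2 = 200, y_2 = 96, r_2 = 60, x0_3 = 172, y0_3 = 64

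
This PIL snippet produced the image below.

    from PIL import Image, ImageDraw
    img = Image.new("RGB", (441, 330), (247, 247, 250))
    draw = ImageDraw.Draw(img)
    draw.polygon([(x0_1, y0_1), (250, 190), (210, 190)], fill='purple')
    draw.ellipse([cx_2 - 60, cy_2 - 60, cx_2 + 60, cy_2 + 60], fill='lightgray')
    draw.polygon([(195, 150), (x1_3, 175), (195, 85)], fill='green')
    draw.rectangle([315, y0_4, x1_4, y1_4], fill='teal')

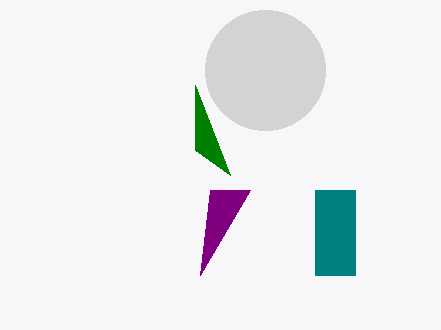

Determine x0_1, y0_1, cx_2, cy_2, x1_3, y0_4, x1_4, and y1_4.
x0_1 = 200
y0_1 = 275
cx_2 = 265
cy_2 = 70
x1_3 = 230
y0_4 = 190
x1_4 = 355
y1_4 = 275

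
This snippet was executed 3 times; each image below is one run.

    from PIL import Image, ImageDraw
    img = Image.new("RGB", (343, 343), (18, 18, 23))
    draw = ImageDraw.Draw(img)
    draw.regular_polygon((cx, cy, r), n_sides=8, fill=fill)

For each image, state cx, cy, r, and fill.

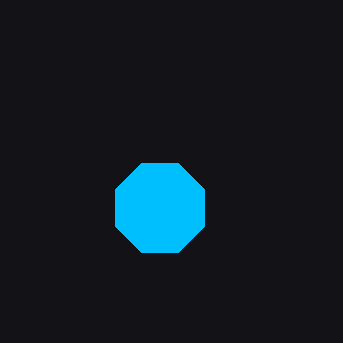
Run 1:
cx = 160; cy = 208; r = 48; fill = 'deepskyblue'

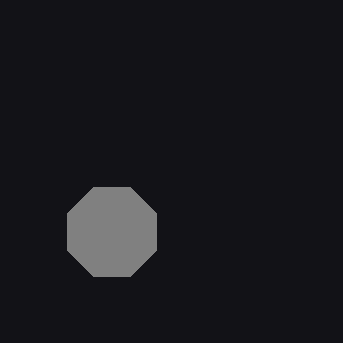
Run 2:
cx = 112
cy = 232
r = 48
fill = 'gray'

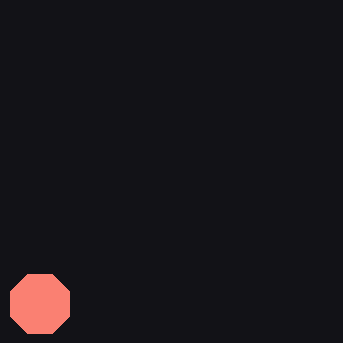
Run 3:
cx = 40, cy = 304, r = 32, fill = 'salmon'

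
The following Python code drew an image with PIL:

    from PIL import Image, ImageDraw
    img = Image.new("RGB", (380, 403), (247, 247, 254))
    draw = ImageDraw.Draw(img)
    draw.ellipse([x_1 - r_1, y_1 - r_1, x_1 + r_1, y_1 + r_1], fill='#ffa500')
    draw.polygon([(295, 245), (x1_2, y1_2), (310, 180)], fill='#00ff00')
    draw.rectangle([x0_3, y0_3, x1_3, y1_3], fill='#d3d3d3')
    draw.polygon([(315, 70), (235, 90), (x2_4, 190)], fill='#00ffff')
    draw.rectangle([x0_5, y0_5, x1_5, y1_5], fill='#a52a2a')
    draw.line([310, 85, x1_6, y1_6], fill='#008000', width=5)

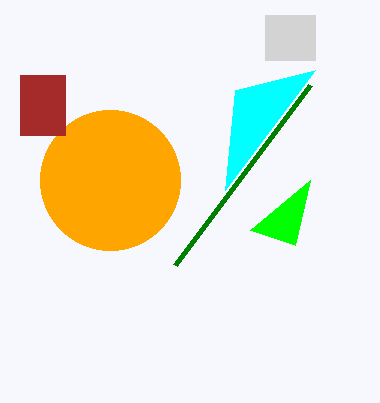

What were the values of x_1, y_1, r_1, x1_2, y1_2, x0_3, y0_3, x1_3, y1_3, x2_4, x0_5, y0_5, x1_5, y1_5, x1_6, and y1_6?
x_1 = 110, y_1 = 180, r_1 = 70, x1_2 = 250, y1_2 = 230, x0_3 = 265, y0_3 = 15, x1_3 = 315, y1_3 = 60, x2_4 = 225, x0_5 = 20, y0_5 = 75, x1_5 = 65, y1_5 = 135, x1_6 = 175, y1_6 = 265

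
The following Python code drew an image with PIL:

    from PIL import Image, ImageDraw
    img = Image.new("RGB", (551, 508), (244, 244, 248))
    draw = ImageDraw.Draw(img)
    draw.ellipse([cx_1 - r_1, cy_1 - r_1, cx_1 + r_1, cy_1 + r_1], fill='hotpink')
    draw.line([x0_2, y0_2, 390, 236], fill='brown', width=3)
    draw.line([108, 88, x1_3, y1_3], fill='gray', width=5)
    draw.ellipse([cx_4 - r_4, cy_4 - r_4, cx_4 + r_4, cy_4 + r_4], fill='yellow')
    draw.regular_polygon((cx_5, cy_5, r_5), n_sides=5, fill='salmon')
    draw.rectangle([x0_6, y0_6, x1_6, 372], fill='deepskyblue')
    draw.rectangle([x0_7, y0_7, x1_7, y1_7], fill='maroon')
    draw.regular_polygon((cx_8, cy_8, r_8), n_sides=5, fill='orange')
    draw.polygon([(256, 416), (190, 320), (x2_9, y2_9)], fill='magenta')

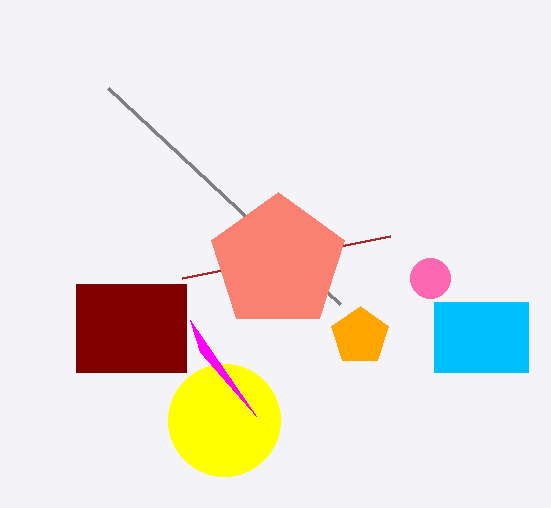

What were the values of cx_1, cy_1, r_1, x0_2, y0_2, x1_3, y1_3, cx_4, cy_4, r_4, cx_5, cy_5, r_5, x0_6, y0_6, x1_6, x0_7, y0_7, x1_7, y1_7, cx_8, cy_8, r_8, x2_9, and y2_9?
cx_1 = 430, cy_1 = 278, r_1 = 20, x0_2 = 182, y0_2 = 278, x1_3 = 340, y1_3 = 304, cx_4 = 224, cy_4 = 420, r_4 = 56, cx_5 = 278, cy_5 = 262, r_5 = 70, x0_6 = 434, y0_6 = 302, x1_6 = 528, x0_7 = 76, y0_7 = 284, x1_7 = 186, y1_7 = 372, cx_8 = 360, cy_8 = 336, r_8 = 30, x2_9 = 200, y2_9 = 352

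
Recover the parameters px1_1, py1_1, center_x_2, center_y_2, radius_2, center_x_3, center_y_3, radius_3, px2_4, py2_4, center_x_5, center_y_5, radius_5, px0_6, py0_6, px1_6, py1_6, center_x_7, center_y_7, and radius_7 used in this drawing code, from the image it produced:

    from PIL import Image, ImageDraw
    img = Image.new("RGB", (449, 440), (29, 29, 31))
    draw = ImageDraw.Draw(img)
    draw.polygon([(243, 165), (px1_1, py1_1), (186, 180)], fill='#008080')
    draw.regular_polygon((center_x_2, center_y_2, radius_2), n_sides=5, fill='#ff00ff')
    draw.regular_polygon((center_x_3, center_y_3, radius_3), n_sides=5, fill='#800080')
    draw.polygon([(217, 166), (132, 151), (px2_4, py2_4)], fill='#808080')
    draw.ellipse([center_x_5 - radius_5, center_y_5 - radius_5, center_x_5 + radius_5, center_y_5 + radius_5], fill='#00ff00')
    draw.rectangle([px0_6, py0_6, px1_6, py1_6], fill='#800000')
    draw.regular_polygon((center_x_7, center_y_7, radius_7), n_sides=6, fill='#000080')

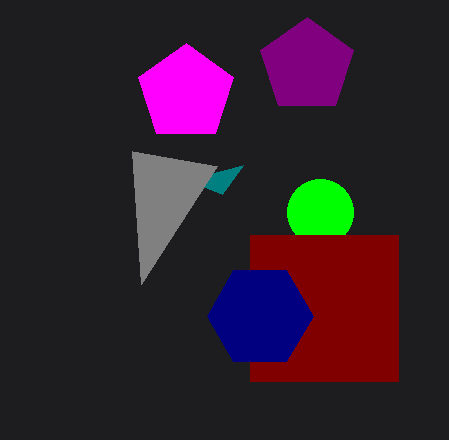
px1_1 = 222
py1_1 = 194
center_x_2 = 186
center_y_2 = 93
radius_2 = 50
center_x_3 = 307
center_y_3 = 66
radius_3 = 49
px2_4 = 141
py2_4 = 284
center_x_5 = 320
center_y_5 = 212
radius_5 = 33
px0_6 = 250
py0_6 = 235
px1_6 = 398
py1_6 = 381
center_x_7 = 260
center_y_7 = 316
radius_7 = 53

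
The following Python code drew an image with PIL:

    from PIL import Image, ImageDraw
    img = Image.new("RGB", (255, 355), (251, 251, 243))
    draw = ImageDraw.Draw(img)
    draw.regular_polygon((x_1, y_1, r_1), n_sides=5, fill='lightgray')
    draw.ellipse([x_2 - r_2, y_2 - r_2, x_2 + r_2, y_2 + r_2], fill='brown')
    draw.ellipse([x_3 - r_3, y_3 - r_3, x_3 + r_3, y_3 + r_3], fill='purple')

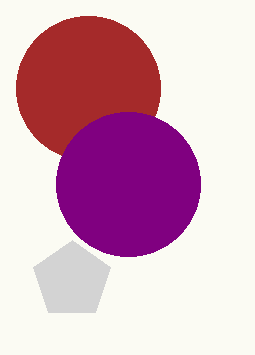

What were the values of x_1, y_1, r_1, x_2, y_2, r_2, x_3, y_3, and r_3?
x_1 = 72; y_1 = 280; r_1 = 40; x_2 = 88; y_2 = 88; r_2 = 72; x_3 = 128; y_3 = 184; r_3 = 72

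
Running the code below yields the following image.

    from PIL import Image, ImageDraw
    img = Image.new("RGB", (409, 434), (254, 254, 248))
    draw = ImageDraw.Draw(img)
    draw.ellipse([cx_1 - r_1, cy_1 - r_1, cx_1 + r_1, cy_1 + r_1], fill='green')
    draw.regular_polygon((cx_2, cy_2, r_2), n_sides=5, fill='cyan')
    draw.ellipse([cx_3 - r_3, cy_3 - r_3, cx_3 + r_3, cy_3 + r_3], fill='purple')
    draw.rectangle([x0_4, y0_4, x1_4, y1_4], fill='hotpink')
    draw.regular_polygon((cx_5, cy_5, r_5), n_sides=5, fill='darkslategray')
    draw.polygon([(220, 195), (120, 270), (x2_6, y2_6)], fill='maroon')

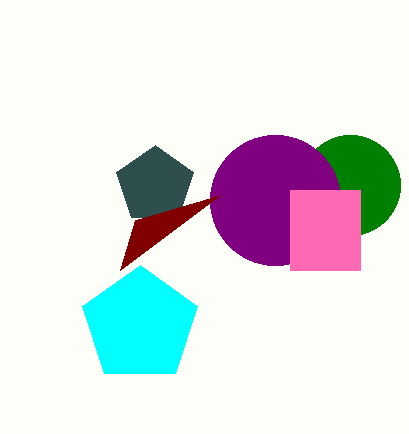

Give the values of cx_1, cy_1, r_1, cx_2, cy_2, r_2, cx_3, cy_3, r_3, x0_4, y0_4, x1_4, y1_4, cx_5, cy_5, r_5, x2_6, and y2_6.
cx_1 = 350, cy_1 = 185, r_1 = 50, cx_2 = 140, cy_2 = 325, r_2 = 60, cx_3 = 275, cy_3 = 200, r_3 = 65, x0_4 = 290, y0_4 = 190, x1_4 = 360, y1_4 = 270, cx_5 = 155, cy_5 = 185, r_5 = 40, x2_6 = 135, y2_6 = 220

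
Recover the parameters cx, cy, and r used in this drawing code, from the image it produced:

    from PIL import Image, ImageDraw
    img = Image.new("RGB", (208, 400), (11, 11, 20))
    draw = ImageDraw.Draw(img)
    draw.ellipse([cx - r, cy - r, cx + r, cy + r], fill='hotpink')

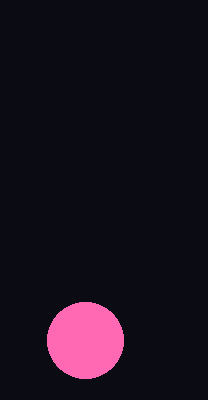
cx = 85, cy = 340, r = 38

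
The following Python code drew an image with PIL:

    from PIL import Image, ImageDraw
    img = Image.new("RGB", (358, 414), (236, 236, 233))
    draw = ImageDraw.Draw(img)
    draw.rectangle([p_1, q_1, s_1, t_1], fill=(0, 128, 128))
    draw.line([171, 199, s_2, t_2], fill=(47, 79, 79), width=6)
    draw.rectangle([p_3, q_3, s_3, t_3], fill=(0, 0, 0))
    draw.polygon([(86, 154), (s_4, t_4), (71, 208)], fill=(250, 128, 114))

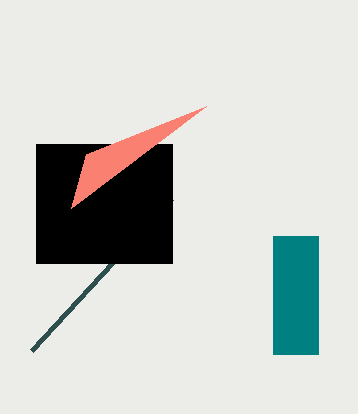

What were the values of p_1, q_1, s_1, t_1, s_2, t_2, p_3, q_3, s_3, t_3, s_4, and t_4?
p_1 = 273
q_1 = 236
s_1 = 318
t_1 = 354
s_2 = 31
t_2 = 351
p_3 = 36
q_3 = 144
s_3 = 172
t_3 = 263
s_4 = 206
t_4 = 106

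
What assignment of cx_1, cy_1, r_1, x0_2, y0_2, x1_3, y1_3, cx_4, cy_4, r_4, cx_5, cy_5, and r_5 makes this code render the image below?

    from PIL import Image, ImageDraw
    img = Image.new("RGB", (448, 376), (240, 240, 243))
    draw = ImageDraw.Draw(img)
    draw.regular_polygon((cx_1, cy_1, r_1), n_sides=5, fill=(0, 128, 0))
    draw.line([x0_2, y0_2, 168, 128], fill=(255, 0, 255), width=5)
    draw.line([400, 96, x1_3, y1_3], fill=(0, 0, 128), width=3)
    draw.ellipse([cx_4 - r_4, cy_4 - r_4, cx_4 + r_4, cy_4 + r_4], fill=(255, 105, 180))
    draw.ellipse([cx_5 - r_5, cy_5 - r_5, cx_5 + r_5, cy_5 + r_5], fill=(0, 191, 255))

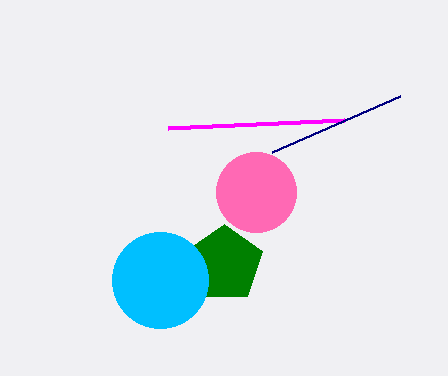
cx_1 = 224; cy_1 = 264; r_1 = 40; x0_2 = 344; y0_2 = 120; x1_3 = 272; y1_3 = 152; cx_4 = 256; cy_4 = 192; r_4 = 40; cx_5 = 160; cy_5 = 280; r_5 = 48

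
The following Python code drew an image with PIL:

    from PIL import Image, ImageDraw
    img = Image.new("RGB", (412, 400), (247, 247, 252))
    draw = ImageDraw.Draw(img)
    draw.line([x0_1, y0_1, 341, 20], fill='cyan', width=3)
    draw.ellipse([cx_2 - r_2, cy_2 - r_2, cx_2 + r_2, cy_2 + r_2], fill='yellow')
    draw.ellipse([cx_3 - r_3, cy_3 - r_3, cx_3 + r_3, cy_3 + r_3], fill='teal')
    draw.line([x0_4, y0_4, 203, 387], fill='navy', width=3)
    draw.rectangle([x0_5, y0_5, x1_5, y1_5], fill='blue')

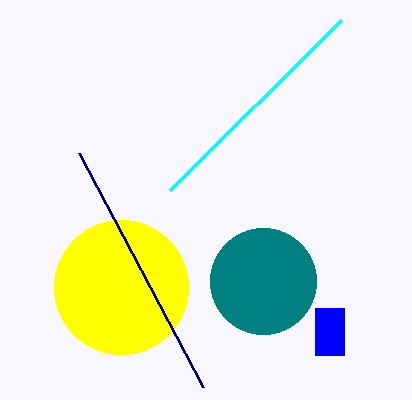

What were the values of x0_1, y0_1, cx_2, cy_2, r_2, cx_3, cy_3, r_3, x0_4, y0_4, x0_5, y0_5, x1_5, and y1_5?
x0_1 = 170
y0_1 = 190
cx_2 = 121
cy_2 = 287
r_2 = 67
cx_3 = 263
cy_3 = 281
r_3 = 53
x0_4 = 79
y0_4 = 153
x0_5 = 315
y0_5 = 308
x1_5 = 344
y1_5 = 355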